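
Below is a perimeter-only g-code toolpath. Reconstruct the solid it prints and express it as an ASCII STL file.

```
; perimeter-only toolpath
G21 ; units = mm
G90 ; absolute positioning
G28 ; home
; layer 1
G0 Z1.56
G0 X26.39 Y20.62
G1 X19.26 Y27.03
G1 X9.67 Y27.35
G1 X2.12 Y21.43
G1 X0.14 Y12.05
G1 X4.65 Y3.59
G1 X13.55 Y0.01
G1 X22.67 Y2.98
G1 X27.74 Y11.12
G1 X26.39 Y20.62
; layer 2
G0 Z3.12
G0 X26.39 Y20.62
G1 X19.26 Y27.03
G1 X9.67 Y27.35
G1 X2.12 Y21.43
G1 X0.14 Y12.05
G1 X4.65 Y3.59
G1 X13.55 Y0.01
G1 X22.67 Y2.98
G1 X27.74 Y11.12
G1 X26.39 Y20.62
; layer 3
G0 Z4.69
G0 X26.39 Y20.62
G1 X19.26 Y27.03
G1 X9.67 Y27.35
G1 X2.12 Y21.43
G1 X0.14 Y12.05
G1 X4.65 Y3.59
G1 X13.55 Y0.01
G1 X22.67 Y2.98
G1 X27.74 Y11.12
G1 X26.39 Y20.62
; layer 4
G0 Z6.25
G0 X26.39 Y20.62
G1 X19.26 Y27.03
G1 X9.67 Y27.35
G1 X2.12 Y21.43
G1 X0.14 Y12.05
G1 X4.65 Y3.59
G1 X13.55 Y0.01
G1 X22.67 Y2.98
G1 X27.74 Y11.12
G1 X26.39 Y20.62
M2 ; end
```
solid part
  facet normal 0.0000 0.0000 -1.0000
    outer loop
      vertex 9.67 27.35 0.00
      vertex 19.26 27.03 0.00
      vertex 26.39 20.62 0.00
    endloop
  endfacet
  facet normal 0.0000 0.0000 -1.0000
    outer loop
      vertex 2.12 21.43 0.00
      vertex 9.67 27.35 0.00
      vertex 26.39 20.62 0.00
    endloop
  endfacet
  facet normal 0.0000 0.0000 -1.0000
    outer loop
      vertex 0.14 12.05 0.00
      vertex 2.12 21.43 0.00
      vertex 26.39 20.62 0.00
    endloop
  endfacet
  facet normal 0.0000 0.0000 -1.0000
    outer loop
      vertex 4.65 3.59 0.00
      vertex 0.14 12.05 0.00
      vertex 26.39 20.62 0.00
    endloop
  endfacet
  facet normal 0.0000 0.0000 -1.0000
    outer loop
      vertex 13.55 0.01 0.00
      vertex 4.65 3.59 0.00
      vertex 26.39 20.62 0.00
    endloop
  endfacet
  facet normal 0.0000 0.0000 -1.0000
    outer loop
      vertex 22.67 2.98 0.00
      vertex 13.55 0.01 0.00
      vertex 26.39 20.62 0.00
    endloop
  endfacet
  facet normal 0.0000 0.0000 -1.0000
    outer loop
      vertex 27.74 11.12 0.00
      vertex 22.67 2.98 0.00
      vertex 26.39 20.62 0.00
    endloop
  endfacet
  facet normal 0.0000 0.0000 1.0000
    outer loop
      vertex 26.39 20.62 6.25
      vertex 19.26 27.03 6.25
      vertex 9.67 27.35 6.25
    endloop
  endfacet
  facet normal 0.0000 0.0000 1.0000
    outer loop
      vertex 26.39 20.62 6.25
      vertex 9.67 27.35 6.25
      vertex 2.12 21.43 6.25
    endloop
  endfacet
  facet normal 0.0000 0.0000 1.0000
    outer loop
      vertex 26.39 20.62 6.25
      vertex 2.12 21.43 6.25
      vertex 0.14 12.05 6.25
    endloop
  endfacet
  facet normal 0.0000 0.0000 1.0000
    outer loop
      vertex 26.39 20.62 6.25
      vertex 0.14 12.05 6.25
      vertex 4.65 3.59 6.25
    endloop
  endfacet
  facet normal 0.0000 0.0000 1.0000
    outer loop
      vertex 26.39 20.62 6.25
      vertex 4.65 3.59 6.25
      vertex 13.55 0.01 6.25
    endloop
  endfacet
  facet normal 0.0000 0.0000 1.0000
    outer loop
      vertex 26.39 20.62 6.25
      vertex 13.55 0.01 6.25
      vertex 22.67 2.98 6.25
    endloop
  endfacet
  facet normal 0.0000 0.0000 1.0000
    outer loop
      vertex 26.39 20.62 6.25
      vertex 22.67 2.98 6.25
      vertex 27.74 11.12 6.25
    endloop
  endfacet
  facet normal 0.6686 0.7437 0.0000
    outer loop
      vertex 26.39 20.62 0.00
      vertex 19.26 27.03 0.00
      vertex 19.26 27.03 6.25
    endloop
  endfacet
  facet normal 0.6686 0.7437 0.0000
    outer loop
      vertex 26.39 20.62 0.00
      vertex 19.26 27.03 6.25
      vertex 26.39 20.62 6.25
    endloop
  endfacet
  facet normal 0.0333 0.9994 0.0000
    outer loop
      vertex 19.26 27.03 0.00
      vertex 9.67 27.35 0.00
      vertex 9.67 27.35 6.25
    endloop
  endfacet
  facet normal 0.0333 0.9994 0.0000
    outer loop
      vertex 19.26 27.03 0.00
      vertex 9.67 27.35 6.25
      vertex 19.26 27.03 6.25
    endloop
  endfacet
  facet normal -0.6170 0.7869 0.0000
    outer loop
      vertex 9.67 27.35 0.00
      vertex 2.12 21.43 0.00
      vertex 2.12 21.43 6.25
    endloop
  endfacet
  facet normal -0.6170 0.7869 0.0000
    outer loop
      vertex 9.67 27.35 0.00
      vertex 2.12 21.43 6.25
      vertex 9.67 27.35 6.25
    endloop
  endfacet
  facet normal -0.9784 0.2065 0.0000
    outer loop
      vertex 2.12 21.43 0.00
      vertex 0.14 12.05 0.00
      vertex 0.14 12.05 6.25
    endloop
  endfacet
  facet normal -0.9784 0.2065 0.0000
    outer loop
      vertex 2.12 21.43 0.00
      vertex 0.14 12.05 6.25
      vertex 2.12 21.43 6.25
    endloop
  endfacet
  facet normal -0.8824 -0.4704 0.0000
    outer loop
      vertex 0.14 12.05 0.00
      vertex 4.65 3.59 0.00
      vertex 4.65 3.59 6.25
    endloop
  endfacet
  facet normal -0.8824 -0.4704 0.0000
    outer loop
      vertex 0.14 12.05 0.00
      vertex 4.65 3.59 6.25
      vertex 0.14 12.05 6.25
    endloop
  endfacet
  facet normal -0.3732 -0.9278 0.0000
    outer loop
      vertex 4.65 3.59 0.00
      vertex 13.55 0.01 0.00
      vertex 13.55 0.01 6.25
    endloop
  endfacet
  facet normal -0.3732 -0.9278 0.0000
    outer loop
      vertex 4.65 3.59 0.00
      vertex 13.55 0.01 6.25
      vertex 4.65 3.59 6.25
    endloop
  endfacet
  facet normal 0.3097 -0.9509 0.0000
    outer loop
      vertex 13.55 0.01 0.00
      vertex 22.67 2.98 0.00
      vertex 22.67 2.98 6.25
    endloop
  endfacet
  facet normal 0.3097 -0.9509 0.0000
    outer loop
      vertex 13.55 0.01 0.00
      vertex 22.67 2.98 6.25
      vertex 13.55 0.01 6.25
    endloop
  endfacet
  facet normal 0.8488 -0.5287 0.0000
    outer loop
      vertex 22.67 2.98 0.00
      vertex 27.74 11.12 0.00
      vertex 27.74 11.12 6.25
    endloop
  endfacet
  facet normal 0.8488 -0.5287 0.0000
    outer loop
      vertex 22.67 2.98 0.00
      vertex 27.74 11.12 6.25
      vertex 22.67 2.98 6.25
    endloop
  endfacet
  facet normal 0.9901 0.1407 0.0000
    outer loop
      vertex 27.74 11.12 0.00
      vertex 26.39 20.62 0.00
      vertex 26.39 20.62 6.25
    endloop
  endfacet
  facet normal 0.9901 0.1407 0.0000
    outer loop
      vertex 27.74 11.12 0.00
      vertex 26.39 20.62 6.25
      vertex 27.74 11.12 6.25
    endloop
  endfacet
endsolid part

The G0 Z moves step by Δz≈1.56 mm. Every layer's G1 loop is the same polygon, so the solid is a straight extrusion of it from z=0 to z≈6.25. Closing with flat bottom and top caps and triangulating gives 32 facets — a regular 9-sided prism (a cylinder approximated with 9 flat sides), circumscribed radius ≈ 14 mm, height ≈ 6.25 mm.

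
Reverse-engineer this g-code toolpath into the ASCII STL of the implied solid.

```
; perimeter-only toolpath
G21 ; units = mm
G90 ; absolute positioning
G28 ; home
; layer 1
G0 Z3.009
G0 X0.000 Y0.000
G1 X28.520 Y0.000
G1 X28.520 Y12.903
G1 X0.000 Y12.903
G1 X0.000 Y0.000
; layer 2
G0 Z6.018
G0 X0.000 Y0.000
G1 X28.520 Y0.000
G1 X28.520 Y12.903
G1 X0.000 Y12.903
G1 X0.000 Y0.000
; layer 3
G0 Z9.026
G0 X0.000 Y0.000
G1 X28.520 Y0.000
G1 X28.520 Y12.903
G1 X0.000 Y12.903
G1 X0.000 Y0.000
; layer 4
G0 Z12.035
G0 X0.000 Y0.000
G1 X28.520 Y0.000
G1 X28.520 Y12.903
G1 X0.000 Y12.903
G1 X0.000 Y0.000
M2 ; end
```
solid part
  facet normal 0.0000 0.0000 -1.0000
    outer loop
      vertex 28.520 12.903 0.000
      vertex 28.520 0.000 0.000
      vertex 0.000 0.000 0.000
    endloop
  endfacet
  facet normal 0.0000 0.0000 -1.0000
    outer loop
      vertex 0.000 12.903 0.000
      vertex 28.520 12.903 0.000
      vertex 0.000 0.000 0.000
    endloop
  endfacet
  facet normal 0.0000 0.0000 1.0000
    outer loop
      vertex 0.000 0.000 12.035
      vertex 28.520 0.000 12.035
      vertex 28.520 12.903 12.035
    endloop
  endfacet
  facet normal 0.0000 0.0000 1.0000
    outer loop
      vertex 0.000 0.000 12.035
      vertex 28.520 12.903 12.035
      vertex 0.000 12.903 12.035
    endloop
  endfacet
  facet normal 0.0000 -1.0000 0.0000
    outer loop
      vertex 0.000 0.000 0.000
      vertex 28.520 0.000 0.000
      vertex 28.520 0.000 12.035
    endloop
  endfacet
  facet normal 0.0000 -1.0000 0.0000
    outer loop
      vertex 0.000 0.000 0.000
      vertex 28.520 0.000 12.035
      vertex 0.000 0.000 12.035
    endloop
  endfacet
  facet normal 0.0000 1.0000 0.0000
    outer loop
      vertex 28.520 12.903 12.035
      vertex 28.520 12.903 0.000
      vertex 0.000 12.903 0.000
    endloop
  endfacet
  facet normal 0.0000 1.0000 0.0000
    outer loop
      vertex 0.000 12.903 12.035
      vertex 28.520 12.903 12.035
      vertex 0.000 12.903 0.000
    endloop
  endfacet
  facet normal -1.0000 0.0000 0.0000
    outer loop
      vertex 0.000 12.903 12.035
      vertex 0.000 12.903 0.000
      vertex 0.000 0.000 0.000
    endloop
  endfacet
  facet normal -1.0000 0.0000 0.0000
    outer loop
      vertex 0.000 0.000 12.035
      vertex 0.000 12.903 12.035
      vertex 0.000 0.000 0.000
    endloop
  endfacet
  facet normal 1.0000 0.0000 0.0000
    outer loop
      vertex 28.520 0.000 0.000
      vertex 28.520 12.903 0.000
      vertex 28.520 12.903 12.035
    endloop
  endfacet
  facet normal 1.0000 0.0000 0.0000
    outer loop
      vertex 28.520 0.000 0.000
      vertex 28.520 12.903 12.035
      vertex 28.520 0.000 12.035
    endloop
  endfacet
endsolid part

The G0 Z moves step by Δz≈3.009 mm. Every layer's G1 loop is the same polygon, so the solid is a straight extrusion of it from z=0 to z≈12. Closing with flat bottom and top caps and triangulating gives 12 facets — a rectangular box, roughly 28.5 × 12.9 mm footprint and 12 mm tall.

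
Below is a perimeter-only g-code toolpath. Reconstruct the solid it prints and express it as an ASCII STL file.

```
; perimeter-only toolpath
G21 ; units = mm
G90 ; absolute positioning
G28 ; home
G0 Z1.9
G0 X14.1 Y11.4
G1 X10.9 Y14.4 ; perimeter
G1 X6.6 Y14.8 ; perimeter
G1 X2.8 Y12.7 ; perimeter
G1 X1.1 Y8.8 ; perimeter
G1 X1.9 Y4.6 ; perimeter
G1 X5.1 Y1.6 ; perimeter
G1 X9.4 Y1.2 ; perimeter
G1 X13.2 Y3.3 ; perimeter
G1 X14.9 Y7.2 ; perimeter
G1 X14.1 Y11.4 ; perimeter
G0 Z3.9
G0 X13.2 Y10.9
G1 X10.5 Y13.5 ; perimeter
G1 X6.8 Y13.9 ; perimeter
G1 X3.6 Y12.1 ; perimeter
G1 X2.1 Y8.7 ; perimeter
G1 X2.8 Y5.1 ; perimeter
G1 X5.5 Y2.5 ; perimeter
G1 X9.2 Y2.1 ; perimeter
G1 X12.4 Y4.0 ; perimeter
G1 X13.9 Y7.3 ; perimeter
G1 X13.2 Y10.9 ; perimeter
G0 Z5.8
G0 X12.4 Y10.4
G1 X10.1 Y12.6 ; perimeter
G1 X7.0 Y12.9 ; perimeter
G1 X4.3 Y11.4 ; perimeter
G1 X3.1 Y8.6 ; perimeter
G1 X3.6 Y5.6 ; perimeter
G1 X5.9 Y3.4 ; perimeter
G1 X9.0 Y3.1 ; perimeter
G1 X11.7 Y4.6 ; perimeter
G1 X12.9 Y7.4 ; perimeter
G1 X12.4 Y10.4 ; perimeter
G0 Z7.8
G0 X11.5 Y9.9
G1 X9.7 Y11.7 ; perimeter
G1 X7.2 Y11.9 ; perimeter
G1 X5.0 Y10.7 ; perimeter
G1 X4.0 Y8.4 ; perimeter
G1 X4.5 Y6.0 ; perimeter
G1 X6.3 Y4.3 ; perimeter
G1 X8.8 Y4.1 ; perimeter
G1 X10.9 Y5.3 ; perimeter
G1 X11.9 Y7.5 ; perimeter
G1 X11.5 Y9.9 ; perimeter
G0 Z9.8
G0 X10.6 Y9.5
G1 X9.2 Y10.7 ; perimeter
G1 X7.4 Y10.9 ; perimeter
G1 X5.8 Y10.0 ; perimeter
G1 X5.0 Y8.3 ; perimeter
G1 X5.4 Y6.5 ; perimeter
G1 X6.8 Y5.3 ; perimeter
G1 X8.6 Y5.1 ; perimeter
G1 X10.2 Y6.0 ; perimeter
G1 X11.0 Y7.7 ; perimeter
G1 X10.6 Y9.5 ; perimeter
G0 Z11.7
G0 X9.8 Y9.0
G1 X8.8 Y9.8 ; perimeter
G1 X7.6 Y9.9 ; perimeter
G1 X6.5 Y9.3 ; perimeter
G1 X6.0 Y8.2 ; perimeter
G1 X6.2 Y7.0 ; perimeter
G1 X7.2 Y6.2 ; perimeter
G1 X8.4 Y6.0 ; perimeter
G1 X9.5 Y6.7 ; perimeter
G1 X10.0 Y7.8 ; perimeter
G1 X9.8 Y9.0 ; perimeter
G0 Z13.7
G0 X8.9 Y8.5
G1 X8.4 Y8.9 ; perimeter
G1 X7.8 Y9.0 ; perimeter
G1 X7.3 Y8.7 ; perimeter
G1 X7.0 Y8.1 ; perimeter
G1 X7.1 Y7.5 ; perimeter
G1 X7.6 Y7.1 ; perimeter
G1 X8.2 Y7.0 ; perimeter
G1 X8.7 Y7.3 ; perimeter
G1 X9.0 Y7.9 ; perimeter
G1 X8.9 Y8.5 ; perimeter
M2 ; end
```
solid part
  facet normal 0.0000 0.0000 -1.0000
    outer loop
      vertex 6.4 15.8 0.0
      vertex 11.3 15.3 0.0
      vertex 15.0 11.9 0.0
    endloop
  endfacet
  facet normal 0.0000 0.0000 -1.0000
    outer loop
      vertex 2.1 13.4 0.0
      vertex 6.4 15.8 0.0
      vertex 15.0 11.9 0.0
    endloop
  endfacet
  facet normal 0.0000 0.0000 -1.0000
    outer loop
      vertex 0.1 8.9 0.0
      vertex 2.1 13.4 0.0
      vertex 15.0 11.9 0.0
    endloop
  endfacet
  facet normal 0.0000 0.0000 -1.0000
    outer loop
      vertex 1.0 4.1 0.0
      vertex 0.1 8.9 0.0
      vertex 15.0 11.9 0.0
    endloop
  endfacet
  facet normal 0.0000 0.0000 -1.0000
    outer loop
      vertex 4.7 0.7 0.0
      vertex 1.0 4.1 0.0
      vertex 15.0 11.9 0.0
    endloop
  endfacet
  facet normal 0.0000 0.0000 -1.0000
    outer loop
      vertex 9.6 0.2 0.0
      vertex 4.7 0.7 0.0
      vertex 15.0 11.9 0.0
    endloop
  endfacet
  facet normal 0.0000 0.0000 -1.0000
    outer loop
      vertex 13.9 2.6 0.0
      vertex 9.6 0.2 0.0
      vertex 15.0 11.9 0.0
    endloop
  endfacet
  facet normal 0.0000 0.0000 -1.0000
    outer loop
      vertex 15.9 7.1 0.0
      vertex 13.9 2.6 0.0
      vertex 15.0 11.9 0.0
    endloop
  endfacet
  facet normal 0.6082 0.6618 0.4383
    outer loop
      vertex 15.0 11.9 0.0
      vertex 11.3 15.3 0.0
      vertex 8.0 8.0 15.6
    endloop
  endfacet
  facet normal 0.0913 0.8944 0.4378
    outer loop
      vertex 11.3 15.3 0.0
      vertex 6.4 15.8 0.0
      vertex 8.0 8.0 15.6
    endloop
  endfacet
  facet normal -0.4382 0.7852 0.4375
    outer loop
      vertex 6.4 15.8 0.0
      vertex 2.1 13.4 0.0
      vertex 8.0 8.0 15.6
    endloop
  endfacet
  facet normal -0.8218 0.3653 0.4373
    outer loop
      vertex 2.1 13.4 0.0
      vertex 0.1 8.9 0.0
      vertex 8.0 8.0 15.6
    endloop
  endfacet
  facet normal -0.8836 -0.1657 0.4379
    outer loop
      vertex 0.1 8.9 0.0
      vertex 1.0 4.1 0.0
      vertex 8.0 8.0 15.6
    endloop
  endfacet
  facet normal -0.6082 -0.6618 0.4383
    outer loop
      vertex 1.0 4.1 0.0
      vertex 4.7 0.7 0.0
      vertex 8.0 8.0 15.6
    endloop
  endfacet
  facet normal -0.0913 -0.8944 0.4378
    outer loop
      vertex 4.7 0.7 0.0
      vertex 9.6 0.2 0.0
      vertex 8.0 8.0 15.6
    endloop
  endfacet
  facet normal 0.4382 -0.7852 0.4375
    outer loop
      vertex 9.6 0.2 0.0
      vertex 13.9 2.6 0.0
      vertex 8.0 8.0 15.6
    endloop
  endfacet
  facet normal 0.8218 -0.3653 0.4373
    outer loop
      vertex 13.9 2.6 0.0
      vertex 15.9 7.1 0.0
      vertex 8.0 8.0 15.6
    endloop
  endfacet
  facet normal 0.8836 0.1657 0.4379
    outer loop
      vertex 15.9 7.1 0.0
      vertex 15.0 11.9 0.0
      vertex 8.0 8.0 15.6
    endloop
  endfacet
endsolid part

The G0 Z moves step by Δz≈1.9 mm. The G1 loops shrink linearly with z, so the solid tapers from its base footprint up to z≈15.6. Closing with a flat bottom cap and the tapered top and triangulating gives 18 facets — a regular 10-sided pyramid, base circumscribed radius ≈ 8 mm, apex at z ≈ 15.6 mm.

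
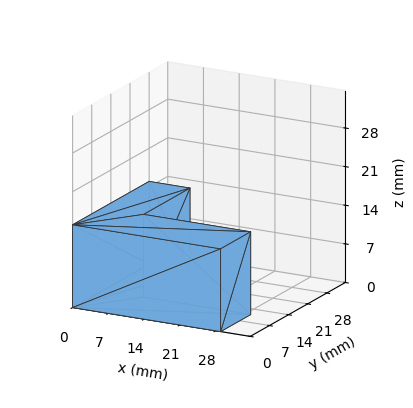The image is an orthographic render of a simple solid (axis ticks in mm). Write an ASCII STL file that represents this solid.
Reading the render: the shape is an L-shaped prism: outer 29 × 28 mm, arm thicknesses ≈ 11 mm (horizontal) and 8 mm (vertical), extruded 15 mm in z (dimensions read to the nearest mm from the axis ticks). For the STL, each face is triangulated and given an outward normal.

solid part
  facet normal 0.0000 0.0000 -1.0000
    outer loop
      vertex 29.000 11.000 0.000
      vertex 29.000 0.000 0.000
      vertex 0.000 0.000 0.000
    endloop
  endfacet
  facet normal 0.0000 0.0000 -1.0000
    outer loop
      vertex 8.000 11.000 0.000
      vertex 29.000 11.000 0.000
      vertex 0.000 0.000 0.000
    endloop
  endfacet
  facet normal 0.0000 0.0000 -1.0000
    outer loop
      vertex 8.000 28.000 0.000
      vertex 8.000 11.000 0.000
      vertex 0.000 0.000 0.000
    endloop
  endfacet
  facet normal 0.0000 0.0000 -1.0000
    outer loop
      vertex 0.000 28.000 0.000
      vertex 8.000 28.000 0.000
      vertex 0.000 0.000 0.000
    endloop
  endfacet
  facet normal 0.0000 0.0000 1.0000
    outer loop
      vertex 0.000 0.000 15.000
      vertex 29.000 0.000 15.000
      vertex 29.000 11.000 15.000
    endloop
  endfacet
  facet normal 0.0000 0.0000 1.0000
    outer loop
      vertex 0.000 0.000 15.000
      vertex 29.000 11.000 15.000
      vertex 8.000 11.000 15.000
    endloop
  endfacet
  facet normal 0.0000 0.0000 1.0000
    outer loop
      vertex 0.000 0.000 15.000
      vertex 8.000 11.000 15.000
      vertex 8.000 28.000 15.000
    endloop
  endfacet
  facet normal 0.0000 0.0000 1.0000
    outer loop
      vertex 0.000 0.000 15.000
      vertex 8.000 28.000 15.000
      vertex 0.000 28.000 15.000
    endloop
  endfacet
  facet normal 0.0000 -1.0000 0.0000
    outer loop
      vertex 0.000 0.000 0.000
      vertex 29.000 0.000 0.000
      vertex 29.000 0.000 15.000
    endloop
  endfacet
  facet normal 0.0000 -1.0000 0.0000
    outer loop
      vertex 0.000 0.000 0.000
      vertex 29.000 0.000 15.000
      vertex 0.000 0.000 15.000
    endloop
  endfacet
  facet normal 1.0000 0.0000 0.0000
    outer loop
      vertex 29.000 0.000 0.000
      vertex 29.000 11.000 0.000
      vertex 29.000 11.000 15.000
    endloop
  endfacet
  facet normal 1.0000 0.0000 0.0000
    outer loop
      vertex 29.000 0.000 0.000
      vertex 29.000 11.000 15.000
      vertex 29.000 0.000 15.000
    endloop
  endfacet
  facet normal 0.0000 1.0000 0.0000
    outer loop
      vertex 29.000 11.000 0.000
      vertex 8.000 11.000 0.000
      vertex 8.000 11.000 15.000
    endloop
  endfacet
  facet normal 0.0000 1.0000 0.0000
    outer loop
      vertex 29.000 11.000 0.000
      vertex 8.000 11.000 15.000
      vertex 29.000 11.000 15.000
    endloop
  endfacet
  facet normal 1.0000 0.0000 0.0000
    outer loop
      vertex 8.000 11.000 0.000
      vertex 8.000 28.000 0.000
      vertex 8.000 28.000 15.000
    endloop
  endfacet
  facet normal 1.0000 0.0000 0.0000
    outer loop
      vertex 8.000 11.000 0.000
      vertex 8.000 28.000 15.000
      vertex 8.000 11.000 15.000
    endloop
  endfacet
  facet normal 0.0000 1.0000 0.0000
    outer loop
      vertex 8.000 28.000 0.000
      vertex 0.000 28.000 0.000
      vertex 0.000 28.000 15.000
    endloop
  endfacet
  facet normal 0.0000 1.0000 0.0000
    outer loop
      vertex 8.000 28.000 0.000
      vertex 0.000 28.000 15.000
      vertex 8.000 28.000 15.000
    endloop
  endfacet
  facet normal -1.0000 0.0000 0.0000
    outer loop
      vertex 0.000 28.000 0.000
      vertex 0.000 0.000 0.000
      vertex 0.000 0.000 15.000
    endloop
  endfacet
  facet normal -1.0000 0.0000 0.0000
    outer loop
      vertex 0.000 28.000 0.000
      vertex 0.000 0.000 15.000
      vertex 0.000 28.000 15.000
    endloop
  endfacet
endsolid part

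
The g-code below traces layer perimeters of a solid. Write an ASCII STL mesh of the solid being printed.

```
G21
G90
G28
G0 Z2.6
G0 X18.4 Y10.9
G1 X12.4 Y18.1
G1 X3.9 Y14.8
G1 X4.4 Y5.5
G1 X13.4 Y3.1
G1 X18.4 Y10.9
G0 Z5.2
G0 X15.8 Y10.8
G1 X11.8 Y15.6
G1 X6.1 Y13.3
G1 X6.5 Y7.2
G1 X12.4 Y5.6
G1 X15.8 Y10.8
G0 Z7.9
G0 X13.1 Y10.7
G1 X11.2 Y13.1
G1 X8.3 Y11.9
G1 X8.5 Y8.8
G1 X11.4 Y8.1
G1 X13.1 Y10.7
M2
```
solid part
  facet normal 0.0000 0.0000 -1.0000
    outer loop
      vertex 1.7 16.2 0.0
      vertex 13.1 20.7 0.0
      vertex 21.0 11.1 0.0
    endloop
  endfacet
  facet normal 0.0000 0.0000 -1.0000
    outer loop
      vertex 2.4 3.8 0.0
      vertex 1.7 16.2 0.0
      vertex 21.0 11.1 0.0
    endloop
  endfacet
  facet normal 0.0000 0.0000 -1.0000
    outer loop
      vertex 14.3 0.7 0.0
      vertex 2.4 3.8 0.0
      vertex 21.0 11.1 0.0
    endloop
  endfacet
  facet normal 0.6005 0.4941 0.6287
    outer loop
      vertex 21.0 11.1 0.0
      vertex 13.1 20.7 0.0
      vertex 10.5 10.5 10.5
    endloop
  endfacet
  facet normal -0.2849 0.7218 0.6307
    outer loop
      vertex 13.1 20.7 0.0
      vertex 1.7 16.2 0.0
      vertex 10.5 10.5 10.5
    endloop
  endfacet
  facet normal -0.7773 -0.0439 0.6276
    outer loop
      vertex 1.7 16.2 0.0
      vertex 2.4 3.8 0.0
      vertex 10.5 10.5 10.5
    endloop
  endfacet
  facet normal -0.1957 -0.7512 0.6303
    outer loop
      vertex 2.4 3.8 0.0
      vertex 14.3 0.7 0.0
      vertex 10.5 10.5 10.5
    endloop
  endfacet
  facet normal 0.6533 -0.4209 0.6293
    outer loop
      vertex 14.3 0.7 0.0
      vertex 21.0 11.1 0.0
      vertex 10.5 10.5 10.5
    endloop
  endfacet
endsolid part

The G0 Z moves step by Δz≈2.6 mm. The G1 loops shrink linearly with z, so the solid tapers from its base footprint up to z≈10.5. Closing with a flat bottom cap and the tapered top and triangulating gives 8 facets — a regular 5-sided pyramid, base circumscribed radius ≈ 10.5 mm, apex at z ≈ 10.5 mm.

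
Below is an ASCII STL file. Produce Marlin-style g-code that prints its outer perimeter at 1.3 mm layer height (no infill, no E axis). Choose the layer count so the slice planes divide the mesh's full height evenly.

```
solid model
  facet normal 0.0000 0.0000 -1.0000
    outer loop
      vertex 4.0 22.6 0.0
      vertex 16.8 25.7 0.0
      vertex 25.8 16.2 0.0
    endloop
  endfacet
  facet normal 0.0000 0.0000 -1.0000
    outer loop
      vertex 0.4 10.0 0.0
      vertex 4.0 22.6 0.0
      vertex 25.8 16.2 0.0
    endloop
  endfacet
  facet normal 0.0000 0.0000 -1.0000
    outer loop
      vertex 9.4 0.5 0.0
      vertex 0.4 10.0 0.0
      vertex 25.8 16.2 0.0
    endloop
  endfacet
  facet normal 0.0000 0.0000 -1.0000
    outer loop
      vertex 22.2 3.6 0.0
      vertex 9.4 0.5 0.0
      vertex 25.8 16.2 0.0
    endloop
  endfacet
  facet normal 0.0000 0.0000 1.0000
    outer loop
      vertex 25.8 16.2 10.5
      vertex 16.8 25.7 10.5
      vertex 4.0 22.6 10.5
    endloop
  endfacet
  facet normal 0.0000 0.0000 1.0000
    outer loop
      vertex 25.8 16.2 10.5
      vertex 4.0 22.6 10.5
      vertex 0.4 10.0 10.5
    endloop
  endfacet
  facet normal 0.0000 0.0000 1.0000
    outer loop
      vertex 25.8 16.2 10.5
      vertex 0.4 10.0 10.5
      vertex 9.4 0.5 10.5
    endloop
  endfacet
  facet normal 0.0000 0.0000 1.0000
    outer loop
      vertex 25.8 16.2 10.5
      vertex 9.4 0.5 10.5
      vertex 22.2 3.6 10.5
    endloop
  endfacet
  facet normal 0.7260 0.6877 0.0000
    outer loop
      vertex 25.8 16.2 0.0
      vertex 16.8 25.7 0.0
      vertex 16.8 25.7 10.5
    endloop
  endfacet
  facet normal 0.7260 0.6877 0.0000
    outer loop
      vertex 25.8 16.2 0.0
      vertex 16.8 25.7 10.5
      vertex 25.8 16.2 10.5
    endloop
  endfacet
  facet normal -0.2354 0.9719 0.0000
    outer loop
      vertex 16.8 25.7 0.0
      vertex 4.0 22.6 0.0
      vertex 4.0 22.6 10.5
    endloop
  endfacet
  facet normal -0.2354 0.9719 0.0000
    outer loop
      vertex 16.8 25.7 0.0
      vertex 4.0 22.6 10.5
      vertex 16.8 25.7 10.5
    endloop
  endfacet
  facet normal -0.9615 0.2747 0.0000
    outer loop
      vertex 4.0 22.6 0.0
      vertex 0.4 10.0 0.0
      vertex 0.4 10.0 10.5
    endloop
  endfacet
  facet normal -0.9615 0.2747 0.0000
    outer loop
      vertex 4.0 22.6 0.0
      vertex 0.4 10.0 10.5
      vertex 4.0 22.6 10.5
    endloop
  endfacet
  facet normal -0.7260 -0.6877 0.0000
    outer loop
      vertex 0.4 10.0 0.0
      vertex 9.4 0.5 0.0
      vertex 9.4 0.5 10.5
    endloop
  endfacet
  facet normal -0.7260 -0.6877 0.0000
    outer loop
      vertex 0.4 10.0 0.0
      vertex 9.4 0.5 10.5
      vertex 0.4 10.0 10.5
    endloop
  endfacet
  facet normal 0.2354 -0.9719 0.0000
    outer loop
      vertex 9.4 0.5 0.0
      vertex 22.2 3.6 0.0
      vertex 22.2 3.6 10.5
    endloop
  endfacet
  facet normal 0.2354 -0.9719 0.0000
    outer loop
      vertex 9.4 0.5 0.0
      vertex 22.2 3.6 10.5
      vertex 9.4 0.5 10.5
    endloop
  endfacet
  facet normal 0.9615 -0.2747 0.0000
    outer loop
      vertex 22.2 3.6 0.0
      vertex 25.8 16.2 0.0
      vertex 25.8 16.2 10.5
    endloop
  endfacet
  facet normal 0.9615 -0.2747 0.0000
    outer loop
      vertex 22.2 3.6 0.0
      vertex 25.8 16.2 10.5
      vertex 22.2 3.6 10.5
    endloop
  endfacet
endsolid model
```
; perimeter-only toolpath
G21 ; units = mm
G90 ; absolute positioning
G28 ; home
; layer 1
G0 Z1.3
G0 X25.8 Y16.2
G1 X16.8 Y25.7
G1 X4.0 Y22.6
G1 X0.4 Y10.0
G1 X9.4 Y0.5
G1 X22.2 Y3.6
G1 X25.8 Y16.2
; layer 2
G0 Z2.6
G0 X25.8 Y16.2
G1 X16.8 Y25.7
G1 X4.0 Y22.6
G1 X0.4 Y10.0
G1 X9.4 Y0.5
G1 X22.2 Y3.6
G1 X25.8 Y16.2
; layer 3
G0 Z3.9
G0 X25.8 Y16.2
G1 X16.8 Y25.7
G1 X4.0 Y22.6
G1 X0.4 Y10.0
G1 X9.4 Y0.5
G1 X22.2 Y3.6
G1 X25.8 Y16.2
; layer 4
G0 Z5.2
G0 X25.8 Y16.2
G1 X16.8 Y25.7
G1 X4.0 Y22.6
G1 X0.4 Y10.0
G1 X9.4 Y0.5
G1 X22.2 Y3.6
G1 X25.8 Y16.2
; layer 5
G0 Z6.6
G0 X25.8 Y16.2
G1 X16.8 Y25.7
G1 X4.0 Y22.6
G1 X0.4 Y10.0
G1 X9.4 Y0.5
G1 X22.2 Y3.6
G1 X25.8 Y16.2
; layer 6
G0 Z7.9
G0 X25.8 Y16.2
G1 X16.8 Y25.7
G1 X4.0 Y22.6
G1 X0.4 Y10.0
G1 X9.4 Y0.5
G1 X22.2 Y3.6
G1 X25.8 Y16.2
; layer 7
G0 Z9.2
G0 X25.8 Y16.2
G1 X16.8 Y25.7
G1 X4.0 Y22.6
G1 X0.4 Y10.0
G1 X9.4 Y0.5
G1 X22.2 Y3.6
G1 X25.8 Y16.2
; layer 8
G0 Z10.5
G0 X25.8 Y16.2
G1 X16.8 Y25.7
G1 X4.0 Y22.6
G1 X0.4 Y10.0
G1 X9.4 Y0.5
G1 X22.2 Y3.6
G1 X25.8 Y16.2
M2 ; end

The solid is a regular 6-sided prism (a cylinder approximated with 6 flat sides), circumscribed radius ≈ 13.1 mm, height ≈ 10.5 mm. Slicing at Δz = 1.3 mm — 8 equal slices spanning the solid's height, so layer i sits at z = i·h/8 — gives 8 non-empty perimeters. Each is a 6-segment closed polygon; G0 lifts to the layer z and rapids to the start vertex, then G1 traces the edges.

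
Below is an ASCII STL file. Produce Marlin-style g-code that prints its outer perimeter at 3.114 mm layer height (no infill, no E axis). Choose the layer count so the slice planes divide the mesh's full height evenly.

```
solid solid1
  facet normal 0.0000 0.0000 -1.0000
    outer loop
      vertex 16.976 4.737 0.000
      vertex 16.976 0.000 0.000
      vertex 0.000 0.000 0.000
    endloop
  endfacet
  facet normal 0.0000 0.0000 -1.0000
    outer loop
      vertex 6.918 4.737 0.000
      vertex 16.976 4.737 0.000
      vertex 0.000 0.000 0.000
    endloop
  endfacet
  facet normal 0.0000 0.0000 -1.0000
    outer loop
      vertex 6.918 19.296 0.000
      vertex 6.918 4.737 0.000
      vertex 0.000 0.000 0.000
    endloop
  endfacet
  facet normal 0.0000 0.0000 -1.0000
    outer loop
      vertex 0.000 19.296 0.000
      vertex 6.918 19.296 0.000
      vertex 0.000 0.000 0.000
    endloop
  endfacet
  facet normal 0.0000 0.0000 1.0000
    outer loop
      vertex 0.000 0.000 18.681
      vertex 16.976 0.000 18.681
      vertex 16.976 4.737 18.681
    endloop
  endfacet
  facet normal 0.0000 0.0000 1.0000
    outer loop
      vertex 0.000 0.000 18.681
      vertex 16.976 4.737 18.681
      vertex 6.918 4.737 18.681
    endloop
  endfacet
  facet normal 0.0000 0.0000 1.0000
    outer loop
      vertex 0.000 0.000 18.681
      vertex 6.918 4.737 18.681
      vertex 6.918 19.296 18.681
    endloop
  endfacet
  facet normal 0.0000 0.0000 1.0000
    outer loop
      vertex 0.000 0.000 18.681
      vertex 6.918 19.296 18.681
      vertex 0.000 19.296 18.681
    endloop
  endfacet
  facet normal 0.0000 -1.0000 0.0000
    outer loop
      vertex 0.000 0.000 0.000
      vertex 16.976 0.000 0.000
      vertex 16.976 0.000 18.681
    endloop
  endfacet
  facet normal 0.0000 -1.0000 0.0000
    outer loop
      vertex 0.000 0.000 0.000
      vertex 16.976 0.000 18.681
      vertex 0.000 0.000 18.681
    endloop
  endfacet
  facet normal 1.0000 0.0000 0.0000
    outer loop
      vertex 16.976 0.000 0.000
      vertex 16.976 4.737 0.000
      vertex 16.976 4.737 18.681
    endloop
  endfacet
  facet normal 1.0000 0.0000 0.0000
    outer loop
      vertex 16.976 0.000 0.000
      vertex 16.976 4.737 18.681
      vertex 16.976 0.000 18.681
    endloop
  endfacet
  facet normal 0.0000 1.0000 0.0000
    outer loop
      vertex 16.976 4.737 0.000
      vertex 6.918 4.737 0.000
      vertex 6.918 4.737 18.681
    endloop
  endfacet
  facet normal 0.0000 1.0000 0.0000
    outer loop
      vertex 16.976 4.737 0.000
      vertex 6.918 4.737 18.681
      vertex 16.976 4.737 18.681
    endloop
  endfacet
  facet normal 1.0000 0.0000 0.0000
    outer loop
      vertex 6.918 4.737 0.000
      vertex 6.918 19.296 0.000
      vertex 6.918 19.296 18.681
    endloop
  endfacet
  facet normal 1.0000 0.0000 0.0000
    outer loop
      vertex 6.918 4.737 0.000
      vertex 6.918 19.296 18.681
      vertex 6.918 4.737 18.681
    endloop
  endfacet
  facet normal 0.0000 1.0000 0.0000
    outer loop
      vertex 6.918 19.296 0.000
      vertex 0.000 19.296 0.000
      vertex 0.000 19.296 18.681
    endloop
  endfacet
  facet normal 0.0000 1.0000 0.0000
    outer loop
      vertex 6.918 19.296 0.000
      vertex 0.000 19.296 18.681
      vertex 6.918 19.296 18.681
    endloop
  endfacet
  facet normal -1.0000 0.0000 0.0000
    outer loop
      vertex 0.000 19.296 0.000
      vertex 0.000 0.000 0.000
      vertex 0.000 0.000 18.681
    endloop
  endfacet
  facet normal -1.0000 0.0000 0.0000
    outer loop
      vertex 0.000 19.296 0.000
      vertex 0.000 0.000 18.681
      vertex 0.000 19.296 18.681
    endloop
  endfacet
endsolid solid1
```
; perimeter-only toolpath
G21 ; units = mm
G90 ; absolute positioning
G28 ; home
; layer 1
G0 Z3.114
G0 X0.000 Y0.000
G1 X16.976 Y0.000
G1 X16.976 Y4.737
G1 X6.918 Y4.737
G1 X6.918 Y19.296
G1 X0.000 Y19.296
G1 X0.000 Y0.000
; layer 2
G0 Z6.227
G0 X0.000 Y0.000
G1 X16.976 Y0.000
G1 X16.976 Y4.737
G1 X6.918 Y4.737
G1 X6.918 Y19.296
G1 X0.000 Y19.296
G1 X0.000 Y0.000
; layer 3
G0 Z9.341
G0 X0.000 Y0.000
G1 X16.976 Y0.000
G1 X16.976 Y4.737
G1 X6.918 Y4.737
G1 X6.918 Y19.296
G1 X0.000 Y19.296
G1 X0.000 Y0.000
; layer 4
G0 Z12.454
G0 X0.000 Y0.000
G1 X16.976 Y0.000
G1 X16.976 Y4.737
G1 X6.918 Y4.737
G1 X6.918 Y19.296
G1 X0.000 Y19.296
G1 X0.000 Y0.000
; layer 5
G0 Z15.568
G0 X0.000 Y0.000
G1 X16.976 Y0.000
G1 X16.976 Y4.737
G1 X6.918 Y4.737
G1 X6.918 Y19.296
G1 X0.000 Y19.296
G1 X0.000 Y0.000
; layer 6
G0 Z18.681
G0 X0.000 Y0.000
G1 X16.976 Y0.000
G1 X16.976 Y4.737
G1 X6.918 Y4.737
G1 X6.918 Y19.296
G1 X0.000 Y19.296
G1 X0.000 Y0.000
M2 ; end

The solid is an L-shaped prism: outer 17 × 19.3 mm, arm thicknesses ≈ 4.74 mm (horizontal) and 6.92 mm (vertical), extruded 18.7 mm in z. Slicing at Δz = 3.114 mm — 6 equal slices spanning the solid's height, so layer i sits at z = i·h/6 — gives 6 non-empty perimeters. Each is a 6-segment closed polygon; G0 lifts to the layer z and rapids to the start vertex, then G1 traces the edges.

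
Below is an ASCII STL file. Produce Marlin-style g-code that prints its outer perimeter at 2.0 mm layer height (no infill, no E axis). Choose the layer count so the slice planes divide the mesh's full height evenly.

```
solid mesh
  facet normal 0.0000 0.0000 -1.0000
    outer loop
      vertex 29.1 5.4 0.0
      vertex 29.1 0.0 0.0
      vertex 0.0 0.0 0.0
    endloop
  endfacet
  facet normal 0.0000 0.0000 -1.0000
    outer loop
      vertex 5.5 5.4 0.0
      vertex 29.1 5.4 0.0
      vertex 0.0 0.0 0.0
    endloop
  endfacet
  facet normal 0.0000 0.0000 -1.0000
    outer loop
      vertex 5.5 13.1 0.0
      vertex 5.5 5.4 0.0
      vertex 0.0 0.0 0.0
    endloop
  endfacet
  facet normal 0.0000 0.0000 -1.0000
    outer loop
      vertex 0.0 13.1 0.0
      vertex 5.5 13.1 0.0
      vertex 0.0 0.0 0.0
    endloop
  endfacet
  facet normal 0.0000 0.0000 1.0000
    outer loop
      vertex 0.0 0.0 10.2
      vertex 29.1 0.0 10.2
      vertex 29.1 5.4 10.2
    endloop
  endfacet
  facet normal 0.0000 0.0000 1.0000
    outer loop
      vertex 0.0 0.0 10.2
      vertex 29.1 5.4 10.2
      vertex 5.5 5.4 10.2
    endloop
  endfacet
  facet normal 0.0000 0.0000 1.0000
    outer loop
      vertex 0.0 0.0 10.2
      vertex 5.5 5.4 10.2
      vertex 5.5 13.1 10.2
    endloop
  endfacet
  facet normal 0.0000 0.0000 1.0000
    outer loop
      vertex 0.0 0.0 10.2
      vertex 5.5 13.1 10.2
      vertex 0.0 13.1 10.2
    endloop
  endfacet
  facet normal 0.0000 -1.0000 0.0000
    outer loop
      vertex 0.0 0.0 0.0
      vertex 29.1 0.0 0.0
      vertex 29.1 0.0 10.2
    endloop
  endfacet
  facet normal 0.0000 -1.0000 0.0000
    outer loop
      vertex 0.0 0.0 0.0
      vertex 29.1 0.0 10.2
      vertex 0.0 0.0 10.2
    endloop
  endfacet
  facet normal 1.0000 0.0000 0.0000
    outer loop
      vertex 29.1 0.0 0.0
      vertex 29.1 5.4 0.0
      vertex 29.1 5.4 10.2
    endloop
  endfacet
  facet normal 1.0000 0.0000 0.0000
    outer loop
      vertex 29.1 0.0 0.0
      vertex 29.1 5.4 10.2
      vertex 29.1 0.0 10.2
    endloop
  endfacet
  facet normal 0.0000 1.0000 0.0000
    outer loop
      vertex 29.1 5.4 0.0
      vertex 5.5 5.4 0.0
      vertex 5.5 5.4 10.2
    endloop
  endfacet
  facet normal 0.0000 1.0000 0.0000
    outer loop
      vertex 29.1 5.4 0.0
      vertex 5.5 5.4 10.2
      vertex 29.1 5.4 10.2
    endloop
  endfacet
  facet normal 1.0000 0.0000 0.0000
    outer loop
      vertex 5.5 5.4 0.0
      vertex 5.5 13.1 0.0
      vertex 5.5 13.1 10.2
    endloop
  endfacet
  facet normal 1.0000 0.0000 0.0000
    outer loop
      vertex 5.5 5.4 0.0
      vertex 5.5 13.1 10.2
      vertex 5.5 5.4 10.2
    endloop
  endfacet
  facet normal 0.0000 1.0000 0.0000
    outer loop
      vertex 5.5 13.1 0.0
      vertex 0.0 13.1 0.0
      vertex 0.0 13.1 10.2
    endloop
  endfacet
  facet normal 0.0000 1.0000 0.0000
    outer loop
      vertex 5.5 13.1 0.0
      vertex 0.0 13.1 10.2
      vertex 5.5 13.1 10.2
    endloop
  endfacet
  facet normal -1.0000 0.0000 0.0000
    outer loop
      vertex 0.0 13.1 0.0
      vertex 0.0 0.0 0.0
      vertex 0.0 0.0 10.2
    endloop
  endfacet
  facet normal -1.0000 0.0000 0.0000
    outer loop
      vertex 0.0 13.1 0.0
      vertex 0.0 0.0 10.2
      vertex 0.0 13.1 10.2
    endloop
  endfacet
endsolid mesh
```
; perimeter-only toolpath
G21 ; units = mm
G90 ; absolute positioning
G28 ; home
; layer 1
G0 Z2.0
G0 X0.0 Y0.0
G1 X29.1 Y0.0
G1 X29.1 Y5.4
G1 X5.5 Y5.4
G1 X5.5 Y13.1
G1 X0.0 Y13.1
G1 X0.0 Y0.0
; layer 2
G0 Z4.1
G0 X0.0 Y0.0
G1 X29.1 Y0.0
G1 X29.1 Y5.4
G1 X5.5 Y5.4
G1 X5.5 Y13.1
G1 X0.0 Y13.1
G1 X0.0 Y0.0
; layer 3
G0 Z6.1
G0 X0.0 Y0.0
G1 X29.1 Y0.0
G1 X29.1 Y5.4
G1 X5.5 Y5.4
G1 X5.5 Y13.1
G1 X0.0 Y13.1
G1 X0.0 Y0.0
; layer 4
G0 Z8.2
G0 X0.0 Y0.0
G1 X29.1 Y0.0
G1 X29.1 Y5.4
G1 X5.5 Y5.4
G1 X5.5 Y13.1
G1 X0.0 Y13.1
G1 X0.0 Y0.0
; layer 5
G0 Z10.2
G0 X0.0 Y0.0
G1 X29.1 Y0.0
G1 X29.1 Y5.4
G1 X5.5 Y5.4
G1 X5.5 Y13.1
G1 X0.0 Y13.1
G1 X0.0 Y0.0
M2 ; end

The solid is an L-shaped prism: outer 29.1 × 13.1 mm, arm thicknesses ≈ 5.4 mm (horizontal) and 5.5 mm (vertical), extruded 10.2 mm in z. Slicing at Δz = 2.0 mm — 5 equal slices spanning the solid's height, so layer i sits at z = i·h/5 — gives 5 non-empty perimeters. Each is a 6-segment closed polygon; G0 lifts to the layer z and rapids to the start vertex, then G1 traces the edges.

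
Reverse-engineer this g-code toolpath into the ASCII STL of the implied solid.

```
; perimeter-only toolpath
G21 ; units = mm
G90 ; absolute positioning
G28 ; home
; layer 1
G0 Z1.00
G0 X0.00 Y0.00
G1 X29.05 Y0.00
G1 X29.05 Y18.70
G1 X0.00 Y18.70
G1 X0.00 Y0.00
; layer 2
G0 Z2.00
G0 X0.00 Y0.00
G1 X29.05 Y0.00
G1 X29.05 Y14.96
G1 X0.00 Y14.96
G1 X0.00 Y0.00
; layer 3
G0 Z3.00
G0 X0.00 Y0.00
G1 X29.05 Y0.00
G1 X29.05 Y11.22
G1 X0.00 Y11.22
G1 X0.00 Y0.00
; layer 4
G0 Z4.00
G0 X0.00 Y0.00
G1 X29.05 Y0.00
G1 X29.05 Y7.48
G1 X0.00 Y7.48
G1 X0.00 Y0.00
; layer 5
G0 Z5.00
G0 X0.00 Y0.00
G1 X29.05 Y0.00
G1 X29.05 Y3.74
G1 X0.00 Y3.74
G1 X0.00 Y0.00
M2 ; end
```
solid part
  facet normal 0.0000 0.0000 -1.0000
    outer loop
      vertex 29.05 22.44 0.00
      vertex 29.05 0.00 0.00
      vertex 0.00 0.00 0.00
    endloop
  endfacet
  facet normal 0.0000 0.0000 -1.0000
    outer loop
      vertex 0.00 22.44 0.00
      vertex 29.05 22.44 0.00
      vertex 0.00 0.00 0.00
    endloop
  endfacet
  facet normal 0.0000 -1.0000 0.0000
    outer loop
      vertex 0.00 0.00 0.00
      vertex 29.05 0.00 0.00
      vertex 29.05 0.00 6.00
    endloop
  endfacet
  facet normal 0.0000 -1.0000 0.0000
    outer loop
      vertex 0.00 0.00 0.00
      vertex 29.05 0.00 6.00
      vertex 0.00 0.00 6.00
    endloop
  endfacet
  facet normal 0.0000 0.2583 0.9661
    outer loop
      vertex 0.00 0.00 6.00
      vertex 29.05 0.00 6.00
      vertex 29.05 22.44 0.00
    endloop
  endfacet
  facet normal 0.0000 0.2583 0.9661
    outer loop
      vertex 0.00 0.00 6.00
      vertex 29.05 22.44 0.00
      vertex 0.00 22.44 0.00
    endloop
  endfacet
  facet normal -1.0000 0.0000 0.0000
    outer loop
      vertex 0.00 0.00 6.00
      vertex 0.00 22.44 0.00
      vertex 0.00 0.00 0.00
    endloop
  endfacet
  facet normal 1.0000 0.0000 0.0000
    outer loop
      vertex 29.05 0.00 0.00
      vertex 29.05 22.44 0.00
      vertex 29.05 0.00 6.00
    endloop
  endfacet
endsolid part

The G0 Z moves step by Δz≈1.00 mm. The G1 loops shrink linearly with z, so the solid tapers from its base footprint up to z≈6. Closing with a flat bottom cap and the tapered top and triangulating gives 8 facets — a wedge (ramp): 29.1 × 22.4 mm base, rising to 6 mm along the y=0 edge and sloping linearly to z=0 at y=22.4.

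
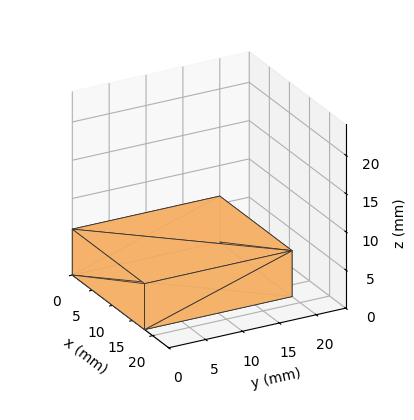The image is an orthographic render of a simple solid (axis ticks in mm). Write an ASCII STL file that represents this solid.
Reading the render: the shape is a rectangular box, roughly 18 × 20 mm footprint and 6 mm tall (dimensions read to the nearest mm from the axis ticks). For the STL, each face is triangulated and given an outward normal.

solid part
  facet normal 0.0000 0.0000 -1.0000
    outer loop
      vertex 18.00 20.00 0.00
      vertex 18.00 0.00 0.00
      vertex 0.00 0.00 0.00
    endloop
  endfacet
  facet normal 0.0000 0.0000 -1.0000
    outer loop
      vertex 0.00 20.00 0.00
      vertex 18.00 20.00 0.00
      vertex 0.00 0.00 0.00
    endloop
  endfacet
  facet normal 0.0000 0.0000 1.0000
    outer loop
      vertex 0.00 0.00 6.00
      vertex 18.00 0.00 6.00
      vertex 18.00 20.00 6.00
    endloop
  endfacet
  facet normal 0.0000 0.0000 1.0000
    outer loop
      vertex 0.00 0.00 6.00
      vertex 18.00 20.00 6.00
      vertex 0.00 20.00 6.00
    endloop
  endfacet
  facet normal 0.0000 -1.0000 0.0000
    outer loop
      vertex 0.00 0.00 0.00
      vertex 18.00 0.00 0.00
      vertex 18.00 0.00 6.00
    endloop
  endfacet
  facet normal 0.0000 -1.0000 0.0000
    outer loop
      vertex 0.00 0.00 0.00
      vertex 18.00 0.00 6.00
      vertex 0.00 0.00 6.00
    endloop
  endfacet
  facet normal 0.0000 1.0000 0.0000
    outer loop
      vertex 18.00 20.00 6.00
      vertex 18.00 20.00 0.00
      vertex 0.00 20.00 0.00
    endloop
  endfacet
  facet normal 0.0000 1.0000 0.0000
    outer loop
      vertex 0.00 20.00 6.00
      vertex 18.00 20.00 6.00
      vertex 0.00 20.00 0.00
    endloop
  endfacet
  facet normal -1.0000 0.0000 0.0000
    outer loop
      vertex 0.00 20.00 6.00
      vertex 0.00 20.00 0.00
      vertex 0.00 0.00 0.00
    endloop
  endfacet
  facet normal -1.0000 0.0000 0.0000
    outer loop
      vertex 0.00 0.00 6.00
      vertex 0.00 20.00 6.00
      vertex 0.00 0.00 0.00
    endloop
  endfacet
  facet normal 1.0000 0.0000 0.0000
    outer loop
      vertex 18.00 0.00 0.00
      vertex 18.00 20.00 0.00
      vertex 18.00 20.00 6.00
    endloop
  endfacet
  facet normal 1.0000 0.0000 0.0000
    outer loop
      vertex 18.00 0.00 0.00
      vertex 18.00 20.00 6.00
      vertex 18.00 0.00 6.00
    endloop
  endfacet
endsolid part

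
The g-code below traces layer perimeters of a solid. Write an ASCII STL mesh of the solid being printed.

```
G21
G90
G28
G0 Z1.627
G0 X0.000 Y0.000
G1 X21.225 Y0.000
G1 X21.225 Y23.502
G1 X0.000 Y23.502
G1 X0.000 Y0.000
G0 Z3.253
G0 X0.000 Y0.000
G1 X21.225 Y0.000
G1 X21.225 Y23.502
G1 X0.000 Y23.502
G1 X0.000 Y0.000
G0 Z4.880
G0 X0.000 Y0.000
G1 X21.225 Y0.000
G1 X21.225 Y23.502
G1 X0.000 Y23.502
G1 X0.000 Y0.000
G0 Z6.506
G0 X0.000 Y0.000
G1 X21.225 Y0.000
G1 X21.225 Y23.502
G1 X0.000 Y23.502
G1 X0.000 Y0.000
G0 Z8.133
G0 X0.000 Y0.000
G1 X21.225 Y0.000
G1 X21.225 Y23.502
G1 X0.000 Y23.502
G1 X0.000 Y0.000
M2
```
solid part
  facet normal 0.0000 0.0000 -1.0000
    outer loop
      vertex 21.225 23.502 0.000
      vertex 21.225 0.000 0.000
      vertex 0.000 0.000 0.000
    endloop
  endfacet
  facet normal 0.0000 0.0000 -1.0000
    outer loop
      vertex 0.000 23.502 0.000
      vertex 21.225 23.502 0.000
      vertex 0.000 0.000 0.000
    endloop
  endfacet
  facet normal 0.0000 0.0000 1.0000
    outer loop
      vertex 0.000 0.000 8.133
      vertex 21.225 0.000 8.133
      vertex 21.225 23.502 8.133
    endloop
  endfacet
  facet normal 0.0000 0.0000 1.0000
    outer loop
      vertex 0.000 0.000 8.133
      vertex 21.225 23.502 8.133
      vertex 0.000 23.502 8.133
    endloop
  endfacet
  facet normal 0.0000 -1.0000 0.0000
    outer loop
      vertex 0.000 0.000 0.000
      vertex 21.225 0.000 0.000
      vertex 21.225 0.000 8.133
    endloop
  endfacet
  facet normal 0.0000 -1.0000 0.0000
    outer loop
      vertex 0.000 0.000 0.000
      vertex 21.225 0.000 8.133
      vertex 0.000 0.000 8.133
    endloop
  endfacet
  facet normal 0.0000 1.0000 0.0000
    outer loop
      vertex 21.225 23.502 8.133
      vertex 21.225 23.502 0.000
      vertex 0.000 23.502 0.000
    endloop
  endfacet
  facet normal 0.0000 1.0000 0.0000
    outer loop
      vertex 0.000 23.502 8.133
      vertex 21.225 23.502 8.133
      vertex 0.000 23.502 0.000
    endloop
  endfacet
  facet normal -1.0000 0.0000 0.0000
    outer loop
      vertex 0.000 23.502 8.133
      vertex 0.000 23.502 0.000
      vertex 0.000 0.000 0.000
    endloop
  endfacet
  facet normal -1.0000 0.0000 0.0000
    outer loop
      vertex 0.000 0.000 8.133
      vertex 0.000 23.502 8.133
      vertex 0.000 0.000 0.000
    endloop
  endfacet
  facet normal 1.0000 0.0000 0.0000
    outer loop
      vertex 21.225 0.000 0.000
      vertex 21.225 23.502 0.000
      vertex 21.225 23.502 8.133
    endloop
  endfacet
  facet normal 1.0000 0.0000 0.0000
    outer loop
      vertex 21.225 0.000 0.000
      vertex 21.225 23.502 8.133
      vertex 21.225 0.000 8.133
    endloop
  endfacet
endsolid part

The G0 Z moves step by Δz≈1.627 mm. Every layer's G1 loop is the same polygon, so the solid is a straight extrusion of it from z=0 to z≈8.13. Closing with flat bottom and top caps and triangulating gives 12 facets — a rectangular box, roughly 21.2 × 23.5 mm footprint and 8.13 mm tall.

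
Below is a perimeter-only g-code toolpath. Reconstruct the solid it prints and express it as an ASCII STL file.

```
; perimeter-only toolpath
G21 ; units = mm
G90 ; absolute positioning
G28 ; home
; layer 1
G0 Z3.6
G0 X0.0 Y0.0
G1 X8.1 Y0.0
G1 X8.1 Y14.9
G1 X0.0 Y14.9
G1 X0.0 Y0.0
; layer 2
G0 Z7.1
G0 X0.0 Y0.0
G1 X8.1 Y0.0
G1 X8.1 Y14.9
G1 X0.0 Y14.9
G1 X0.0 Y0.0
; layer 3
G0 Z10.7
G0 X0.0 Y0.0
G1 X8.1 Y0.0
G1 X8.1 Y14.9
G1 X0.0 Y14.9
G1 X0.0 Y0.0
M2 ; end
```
solid part
  facet normal 0.0000 0.0000 -1.0000
    outer loop
      vertex 8.1 14.9 0.0
      vertex 8.1 0.0 0.0
      vertex 0.0 0.0 0.0
    endloop
  endfacet
  facet normal 0.0000 0.0000 -1.0000
    outer loop
      vertex 0.0 14.9 0.0
      vertex 8.1 14.9 0.0
      vertex 0.0 0.0 0.0
    endloop
  endfacet
  facet normal 0.0000 0.0000 1.0000
    outer loop
      vertex 0.0 0.0 10.7
      vertex 8.1 0.0 10.7
      vertex 8.1 14.9 10.7
    endloop
  endfacet
  facet normal 0.0000 0.0000 1.0000
    outer loop
      vertex 0.0 0.0 10.7
      vertex 8.1 14.9 10.7
      vertex 0.0 14.9 10.7
    endloop
  endfacet
  facet normal 0.0000 -1.0000 0.0000
    outer loop
      vertex 0.0 0.0 0.0
      vertex 8.1 0.0 0.0
      vertex 8.1 0.0 10.7
    endloop
  endfacet
  facet normal 0.0000 -1.0000 0.0000
    outer loop
      vertex 0.0 0.0 0.0
      vertex 8.1 0.0 10.7
      vertex 0.0 0.0 10.7
    endloop
  endfacet
  facet normal 0.0000 1.0000 0.0000
    outer loop
      vertex 8.1 14.9 10.7
      vertex 8.1 14.9 0.0
      vertex 0.0 14.9 0.0
    endloop
  endfacet
  facet normal 0.0000 1.0000 0.0000
    outer loop
      vertex 0.0 14.9 10.7
      vertex 8.1 14.9 10.7
      vertex 0.0 14.9 0.0
    endloop
  endfacet
  facet normal -1.0000 0.0000 0.0000
    outer loop
      vertex 0.0 14.9 10.7
      vertex 0.0 14.9 0.0
      vertex 0.0 0.0 0.0
    endloop
  endfacet
  facet normal -1.0000 0.0000 0.0000
    outer loop
      vertex 0.0 0.0 10.7
      vertex 0.0 14.9 10.7
      vertex 0.0 0.0 0.0
    endloop
  endfacet
  facet normal 1.0000 0.0000 0.0000
    outer loop
      vertex 8.1 0.0 0.0
      vertex 8.1 14.9 0.0
      vertex 8.1 14.9 10.7
    endloop
  endfacet
  facet normal 1.0000 0.0000 0.0000
    outer loop
      vertex 8.1 0.0 0.0
      vertex 8.1 14.9 10.7
      vertex 8.1 0.0 10.7
    endloop
  endfacet
endsolid part

The G0 Z moves step by Δz≈3.6 mm. Every layer's G1 loop is the same polygon, so the solid is a straight extrusion of it from z=0 to z≈10.7. Closing with flat bottom and top caps and triangulating gives 12 facets — a rectangular box, roughly 8.1 × 14.9 mm footprint and 10.7 mm tall.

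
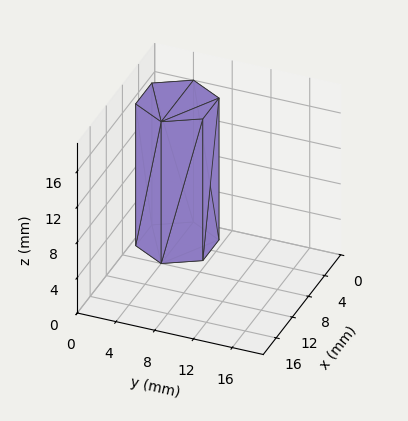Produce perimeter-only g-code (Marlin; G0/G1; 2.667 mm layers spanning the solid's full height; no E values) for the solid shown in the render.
Reading the render: the shape is a regular 6-sided prism (a cylinder approximated with 6 flat sides), circumscribed radius ≈ 4 mm, height ≈ 16 mm (dimensions read to the nearest mm from the axis ticks). For the g-code, the solid's height is divided into equal slices at the stated Δz and each level perimeter traced with G1 moves after a G0 lift.

; perimeter-only toolpath
G21 ; units = mm
G90 ; absolute positioning
G28 ; home
; layer 1
G0 Z2.667
G0 X8.000 Y4.000
G1 X6.000 Y7.464
G1 X2.000 Y7.464
G1 X0.000 Y4.000
G1 X2.000 Y0.536
G1 X6.000 Y0.536
G1 X8.000 Y4.000
; layer 2
G0 Z5.333
G0 X8.000 Y4.000
G1 X6.000 Y7.464
G1 X2.000 Y7.464
G1 X0.000 Y4.000
G1 X2.000 Y0.536
G1 X6.000 Y0.536
G1 X8.000 Y4.000
; layer 3
G0 Z8.000
G0 X8.000 Y4.000
G1 X6.000 Y7.464
G1 X2.000 Y7.464
G1 X0.000 Y4.000
G1 X2.000 Y0.536
G1 X6.000 Y0.536
G1 X8.000 Y4.000
; layer 4
G0 Z10.667
G0 X8.000 Y4.000
G1 X6.000 Y7.464
G1 X2.000 Y7.464
G1 X0.000 Y4.000
G1 X2.000 Y0.536
G1 X6.000 Y0.536
G1 X8.000 Y4.000
; layer 5
G0 Z13.333
G0 X8.000 Y4.000
G1 X6.000 Y7.464
G1 X2.000 Y7.464
G1 X0.000 Y4.000
G1 X2.000 Y0.536
G1 X6.000 Y0.536
G1 X8.000 Y4.000
; layer 6
G0 Z16.000
G0 X8.000 Y4.000
G1 X6.000 Y7.464
G1 X2.000 Y7.464
G1 X0.000 Y4.000
G1 X2.000 Y0.536
G1 X6.000 Y0.536
G1 X8.000 Y4.000
M2 ; end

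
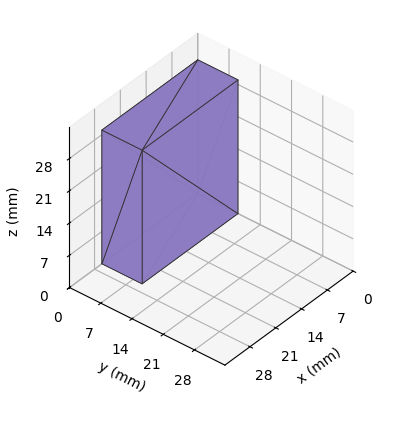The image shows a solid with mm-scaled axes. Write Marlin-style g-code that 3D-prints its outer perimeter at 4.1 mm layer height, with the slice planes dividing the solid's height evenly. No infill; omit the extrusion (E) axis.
Reading the render: the shape is a rectangular box, roughly 26 × 9 mm footprint and 29 mm tall (dimensions read to the nearest mm from the axis ticks). For the g-code, the solid's height is divided into equal slices at the stated Δz and each level perimeter traced with G1 moves after a G0 lift.

; perimeter-only toolpath
G21 ; units = mm
G90 ; absolute positioning
G28 ; home
; layer 1
G0 Z4.1
G0 X0.0 Y0.0
G1 X26.0 Y0.0
G1 X26.0 Y9.0
G1 X0.0 Y9.0
G1 X0.0 Y0.0
; layer 2
G0 Z8.3
G0 X0.0 Y0.0
G1 X26.0 Y0.0
G1 X26.0 Y9.0
G1 X0.0 Y9.0
G1 X0.0 Y0.0
; layer 3
G0 Z12.4
G0 X0.0 Y0.0
G1 X26.0 Y0.0
G1 X26.0 Y9.0
G1 X0.0 Y9.0
G1 X0.0 Y0.0
; layer 4
G0 Z16.6
G0 X0.0 Y0.0
G1 X26.0 Y0.0
G1 X26.0 Y9.0
G1 X0.0 Y9.0
G1 X0.0 Y0.0
; layer 5
G0 Z20.7
G0 X0.0 Y0.0
G1 X26.0 Y0.0
G1 X26.0 Y9.0
G1 X0.0 Y9.0
G1 X0.0 Y0.0
; layer 6
G0 Z24.9
G0 X0.0 Y0.0
G1 X26.0 Y0.0
G1 X26.0 Y9.0
G1 X0.0 Y9.0
G1 X0.0 Y0.0
; layer 7
G0 Z29.0
G0 X0.0 Y0.0
G1 X26.0 Y0.0
G1 X26.0 Y9.0
G1 X0.0 Y9.0
G1 X0.0 Y0.0
M2 ; end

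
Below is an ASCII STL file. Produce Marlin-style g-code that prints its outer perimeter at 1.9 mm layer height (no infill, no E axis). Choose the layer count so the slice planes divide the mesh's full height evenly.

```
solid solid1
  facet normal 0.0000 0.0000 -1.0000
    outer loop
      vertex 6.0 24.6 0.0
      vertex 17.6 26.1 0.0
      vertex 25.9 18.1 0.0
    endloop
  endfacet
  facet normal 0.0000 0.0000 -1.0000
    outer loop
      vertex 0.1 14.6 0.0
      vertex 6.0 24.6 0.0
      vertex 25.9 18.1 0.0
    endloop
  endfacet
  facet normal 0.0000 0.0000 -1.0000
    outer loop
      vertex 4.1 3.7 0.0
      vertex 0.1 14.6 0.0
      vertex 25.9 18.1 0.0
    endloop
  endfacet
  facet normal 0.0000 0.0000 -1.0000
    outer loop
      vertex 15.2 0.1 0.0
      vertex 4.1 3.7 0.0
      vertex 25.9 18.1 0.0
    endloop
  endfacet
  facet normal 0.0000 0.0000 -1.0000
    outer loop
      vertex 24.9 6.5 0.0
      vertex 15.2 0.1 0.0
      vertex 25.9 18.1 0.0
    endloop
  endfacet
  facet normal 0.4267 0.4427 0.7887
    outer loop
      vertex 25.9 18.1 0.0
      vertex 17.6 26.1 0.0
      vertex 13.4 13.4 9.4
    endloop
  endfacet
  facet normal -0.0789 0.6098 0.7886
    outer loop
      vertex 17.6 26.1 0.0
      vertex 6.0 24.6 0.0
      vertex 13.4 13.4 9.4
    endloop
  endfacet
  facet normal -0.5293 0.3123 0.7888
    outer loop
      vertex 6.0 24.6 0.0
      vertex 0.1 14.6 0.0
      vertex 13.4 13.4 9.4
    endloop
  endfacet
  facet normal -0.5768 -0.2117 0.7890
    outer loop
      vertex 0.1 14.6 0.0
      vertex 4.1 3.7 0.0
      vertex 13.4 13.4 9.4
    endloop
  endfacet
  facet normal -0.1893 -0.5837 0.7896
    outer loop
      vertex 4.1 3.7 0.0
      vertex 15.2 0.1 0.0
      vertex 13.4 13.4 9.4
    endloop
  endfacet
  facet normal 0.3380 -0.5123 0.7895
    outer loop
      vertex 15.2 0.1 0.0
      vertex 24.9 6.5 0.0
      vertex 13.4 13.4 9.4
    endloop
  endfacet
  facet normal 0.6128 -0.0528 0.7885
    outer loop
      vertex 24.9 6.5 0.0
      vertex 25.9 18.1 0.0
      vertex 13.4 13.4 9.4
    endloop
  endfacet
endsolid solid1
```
; perimeter-only toolpath
G21 ; units = mm
G90 ; absolute positioning
G28 ; home
; layer 1
G0 Z1.9
G0 X23.4 Y17.2
G1 X16.8 Y23.6
G1 X7.5 Y22.4
G1 X2.8 Y14.4
G1 X6.0 Y5.6
G1 X14.8 Y2.8
G1 X22.6 Y7.9
G1 X23.4 Y17.2
; layer 2
G0 Z3.8
G0 X20.9 Y16.2
G1 X15.9 Y21.0
G1 X9.0 Y20.1
G1 X5.4 Y14.1
G1 X7.8 Y7.6
G1 X14.5 Y5.4
G1 X20.3 Y9.3
G1 X20.9 Y16.2
; layer 3
G0 Z5.6
G0 X18.4 Y15.3
G1 X15.1 Y18.5
G1 X10.4 Y17.9
G1 X8.1 Y13.9
G1 X9.7 Y9.5
G1 X14.1 Y8.1
G1 X18.0 Y10.6
G1 X18.4 Y15.3
; layer 4
G0 Z7.5
G0 X15.9 Y14.3
G1 X14.2 Y15.9
G1 X11.9 Y15.6
G1 X10.7 Y13.6
G1 X11.5 Y11.5
G1 X13.8 Y10.7
G1 X15.7 Y12.0
G1 X15.9 Y14.3
M2 ; end

The solid is a regular 7-sided pyramid, base circumscribed radius ≈ 13.4 mm, apex at z ≈ 9.4 mm. Slicing at Δz = 1.9 mm — 5 equal slices spanning the solid's height, so layer i sits at z = i·h/5 — gives 4 non-empty perimeters. Each is a 7-segment closed polygon; G0 lifts to the layer z and rapids to the start vertex, then G1 traces the edges. The cross-section shrinks linearly with z (the slice at the apex is degenerate and omitted).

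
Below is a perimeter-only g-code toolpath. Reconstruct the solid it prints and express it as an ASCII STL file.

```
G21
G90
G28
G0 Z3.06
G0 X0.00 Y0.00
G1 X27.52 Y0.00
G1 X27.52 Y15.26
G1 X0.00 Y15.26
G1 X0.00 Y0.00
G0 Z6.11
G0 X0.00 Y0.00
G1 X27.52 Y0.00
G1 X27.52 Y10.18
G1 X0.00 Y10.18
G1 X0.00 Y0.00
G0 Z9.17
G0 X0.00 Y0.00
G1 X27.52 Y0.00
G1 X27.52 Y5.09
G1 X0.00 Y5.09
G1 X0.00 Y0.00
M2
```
solid part
  facet normal 0.0000 0.0000 -1.0000
    outer loop
      vertex 27.52 20.35 0.00
      vertex 27.52 0.00 0.00
      vertex 0.00 0.00 0.00
    endloop
  endfacet
  facet normal 0.0000 0.0000 -1.0000
    outer loop
      vertex 0.00 20.35 0.00
      vertex 27.52 20.35 0.00
      vertex 0.00 0.00 0.00
    endloop
  endfacet
  facet normal 0.0000 -1.0000 0.0000
    outer loop
      vertex 0.00 0.00 0.00
      vertex 27.52 0.00 0.00
      vertex 27.52 0.00 12.22
    endloop
  endfacet
  facet normal 0.0000 -1.0000 0.0000
    outer loop
      vertex 0.00 0.00 0.00
      vertex 27.52 0.00 12.22
      vertex 0.00 0.00 12.22
    endloop
  endfacet
  facet normal 0.0000 0.5148 0.8573
    outer loop
      vertex 0.00 0.00 12.22
      vertex 27.52 0.00 12.22
      vertex 27.52 20.35 0.00
    endloop
  endfacet
  facet normal 0.0000 0.5148 0.8573
    outer loop
      vertex 0.00 0.00 12.22
      vertex 27.52 20.35 0.00
      vertex 0.00 20.35 0.00
    endloop
  endfacet
  facet normal -1.0000 0.0000 0.0000
    outer loop
      vertex 0.00 0.00 12.22
      vertex 0.00 20.35 0.00
      vertex 0.00 0.00 0.00
    endloop
  endfacet
  facet normal 1.0000 0.0000 0.0000
    outer loop
      vertex 27.52 0.00 0.00
      vertex 27.52 20.35 0.00
      vertex 27.52 0.00 12.22
    endloop
  endfacet
endsolid part

The G0 Z moves step by Δz≈3.06 mm. The G1 loops shrink linearly with z, so the solid tapers from its base footprint up to z≈12.2. Closing with a flat bottom cap and the tapered top and triangulating gives 8 facets — a wedge (ramp): 27.5 × 20.4 mm base, rising to 12.2 mm along the y=0 edge and sloping linearly to z=0 at y=20.4.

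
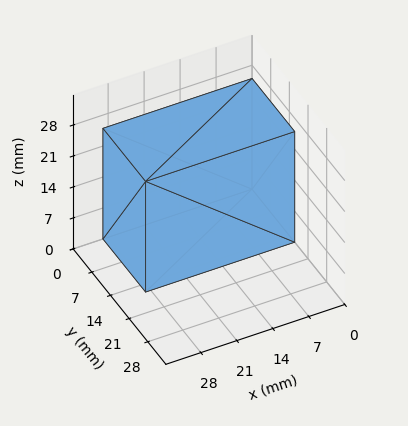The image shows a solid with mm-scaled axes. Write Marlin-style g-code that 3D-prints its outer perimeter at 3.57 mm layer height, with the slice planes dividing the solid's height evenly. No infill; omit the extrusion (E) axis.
Reading the render: the shape is a rectangular box, roughly 29 × 16 mm footprint and 25 mm tall (dimensions read to the nearest mm from the axis ticks). For the g-code, the solid's height is divided into equal slices at the stated Δz and each level perimeter traced with G1 moves after a G0 lift.

; perimeter-only toolpath
G21 ; units = mm
G90 ; absolute positioning
G28 ; home
; layer 1
G0 Z3.57
G0 X0.00 Y0.00
G1 X29.00 Y0.00
G1 X29.00 Y16.00
G1 X0.00 Y16.00
G1 X0.00 Y0.00
; layer 2
G0 Z7.14
G0 X0.00 Y0.00
G1 X29.00 Y0.00
G1 X29.00 Y16.00
G1 X0.00 Y16.00
G1 X0.00 Y0.00
; layer 3
G0 Z10.71
G0 X0.00 Y0.00
G1 X29.00 Y0.00
G1 X29.00 Y16.00
G1 X0.00 Y16.00
G1 X0.00 Y0.00
; layer 4
G0 Z14.29
G0 X0.00 Y0.00
G1 X29.00 Y0.00
G1 X29.00 Y16.00
G1 X0.00 Y16.00
G1 X0.00 Y0.00
; layer 5
G0 Z17.86
G0 X0.00 Y0.00
G1 X29.00 Y0.00
G1 X29.00 Y16.00
G1 X0.00 Y16.00
G1 X0.00 Y0.00
; layer 6
G0 Z21.43
G0 X0.00 Y0.00
G1 X29.00 Y0.00
G1 X29.00 Y16.00
G1 X0.00 Y16.00
G1 X0.00 Y0.00
; layer 7
G0 Z25.00
G0 X0.00 Y0.00
G1 X29.00 Y0.00
G1 X29.00 Y16.00
G1 X0.00 Y16.00
G1 X0.00 Y0.00
M2 ; end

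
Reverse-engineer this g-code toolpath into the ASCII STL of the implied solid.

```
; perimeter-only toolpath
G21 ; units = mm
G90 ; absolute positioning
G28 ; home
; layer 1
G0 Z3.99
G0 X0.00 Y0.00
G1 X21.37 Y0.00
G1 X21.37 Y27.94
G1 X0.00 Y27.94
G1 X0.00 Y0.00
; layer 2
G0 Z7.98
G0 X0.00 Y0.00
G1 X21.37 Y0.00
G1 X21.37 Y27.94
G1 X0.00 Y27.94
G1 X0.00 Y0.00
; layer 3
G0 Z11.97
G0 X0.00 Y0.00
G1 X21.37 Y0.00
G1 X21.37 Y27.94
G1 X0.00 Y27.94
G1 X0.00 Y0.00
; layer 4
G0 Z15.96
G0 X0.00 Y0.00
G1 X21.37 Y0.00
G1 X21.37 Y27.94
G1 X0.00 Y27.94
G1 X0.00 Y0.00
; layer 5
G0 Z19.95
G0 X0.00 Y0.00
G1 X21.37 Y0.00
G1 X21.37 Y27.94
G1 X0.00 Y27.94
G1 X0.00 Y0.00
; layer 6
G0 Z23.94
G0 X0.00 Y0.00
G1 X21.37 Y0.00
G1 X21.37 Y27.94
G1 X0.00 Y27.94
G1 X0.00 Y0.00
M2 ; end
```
solid part
  facet normal 0.0000 0.0000 -1.0000
    outer loop
      vertex 21.37 27.94 0.00
      vertex 21.37 0.00 0.00
      vertex 0.00 0.00 0.00
    endloop
  endfacet
  facet normal 0.0000 0.0000 -1.0000
    outer loop
      vertex 0.00 27.94 0.00
      vertex 21.37 27.94 0.00
      vertex 0.00 0.00 0.00
    endloop
  endfacet
  facet normal 0.0000 0.0000 1.0000
    outer loop
      vertex 0.00 0.00 23.94
      vertex 21.37 0.00 23.94
      vertex 21.37 27.94 23.94
    endloop
  endfacet
  facet normal 0.0000 0.0000 1.0000
    outer loop
      vertex 0.00 0.00 23.94
      vertex 21.37 27.94 23.94
      vertex 0.00 27.94 23.94
    endloop
  endfacet
  facet normal 0.0000 -1.0000 0.0000
    outer loop
      vertex 0.00 0.00 0.00
      vertex 21.37 0.00 0.00
      vertex 21.37 0.00 23.94
    endloop
  endfacet
  facet normal 0.0000 -1.0000 0.0000
    outer loop
      vertex 0.00 0.00 0.00
      vertex 21.37 0.00 23.94
      vertex 0.00 0.00 23.94
    endloop
  endfacet
  facet normal 0.0000 1.0000 0.0000
    outer loop
      vertex 21.37 27.94 23.94
      vertex 21.37 27.94 0.00
      vertex 0.00 27.94 0.00
    endloop
  endfacet
  facet normal 0.0000 1.0000 0.0000
    outer loop
      vertex 0.00 27.94 23.94
      vertex 21.37 27.94 23.94
      vertex 0.00 27.94 0.00
    endloop
  endfacet
  facet normal -1.0000 0.0000 0.0000
    outer loop
      vertex 0.00 27.94 23.94
      vertex 0.00 27.94 0.00
      vertex 0.00 0.00 0.00
    endloop
  endfacet
  facet normal -1.0000 0.0000 0.0000
    outer loop
      vertex 0.00 0.00 23.94
      vertex 0.00 27.94 23.94
      vertex 0.00 0.00 0.00
    endloop
  endfacet
  facet normal 1.0000 0.0000 0.0000
    outer loop
      vertex 21.37 0.00 0.00
      vertex 21.37 27.94 0.00
      vertex 21.37 27.94 23.94
    endloop
  endfacet
  facet normal 1.0000 0.0000 0.0000
    outer loop
      vertex 21.37 0.00 0.00
      vertex 21.37 27.94 23.94
      vertex 21.37 0.00 23.94
    endloop
  endfacet
endsolid part

The G0 Z moves step by Δz≈3.99 mm. Every layer's G1 loop is the same polygon, so the solid is a straight extrusion of it from z=0 to z≈23.9. Closing with flat bottom and top caps and triangulating gives 12 facets — a rectangular box, roughly 21.4 × 27.9 mm footprint and 23.9 mm tall.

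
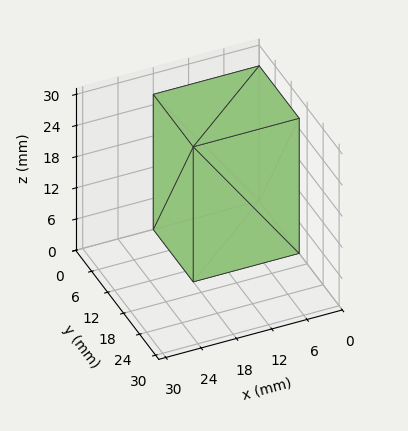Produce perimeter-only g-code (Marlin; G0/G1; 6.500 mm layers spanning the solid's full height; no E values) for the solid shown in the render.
Reading the render: the shape is a rectangular box, roughly 18 × 15 mm footprint and 26 mm tall (dimensions read to the nearest mm from the axis ticks). For the g-code, the solid's height is divided into equal slices at the stated Δz and each level perimeter traced with G1 moves after a G0 lift.

; perimeter-only toolpath
G21 ; units = mm
G90 ; absolute positioning
G28 ; home
; layer 1
G0 Z6.500
G0 X0.000 Y0.000
G1 X18.000 Y0.000
G1 X18.000 Y15.000
G1 X0.000 Y15.000
G1 X0.000 Y0.000
; layer 2
G0 Z13.000
G0 X0.000 Y0.000
G1 X18.000 Y0.000
G1 X18.000 Y15.000
G1 X0.000 Y15.000
G1 X0.000 Y0.000
; layer 3
G0 Z19.500
G0 X0.000 Y0.000
G1 X18.000 Y0.000
G1 X18.000 Y15.000
G1 X0.000 Y15.000
G1 X0.000 Y0.000
; layer 4
G0 Z26.000
G0 X0.000 Y0.000
G1 X18.000 Y0.000
G1 X18.000 Y15.000
G1 X0.000 Y15.000
G1 X0.000 Y0.000
M2 ; end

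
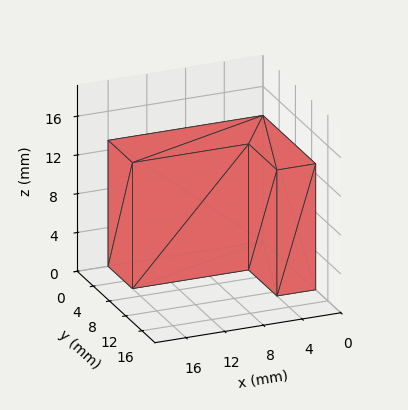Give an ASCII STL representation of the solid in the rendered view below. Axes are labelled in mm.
Reading the render: the shape is an L-shaped prism: outer 16 × 13 mm, arm thicknesses ≈ 6 mm (horizontal) and 4 mm (vertical), extruded 13 mm in z (dimensions read to the nearest mm from the axis ticks). For the STL, each face is triangulated and given an outward normal.

solid part
  facet normal 0.0000 0.0000 -1.0000
    outer loop
      vertex 16.0 6.0 0.0
      vertex 16.0 0.0 0.0
      vertex 0.0 0.0 0.0
    endloop
  endfacet
  facet normal 0.0000 0.0000 -1.0000
    outer loop
      vertex 4.0 6.0 0.0
      vertex 16.0 6.0 0.0
      vertex 0.0 0.0 0.0
    endloop
  endfacet
  facet normal 0.0000 0.0000 -1.0000
    outer loop
      vertex 4.0 13.0 0.0
      vertex 4.0 6.0 0.0
      vertex 0.0 0.0 0.0
    endloop
  endfacet
  facet normal 0.0000 0.0000 -1.0000
    outer loop
      vertex 0.0 13.0 0.0
      vertex 4.0 13.0 0.0
      vertex 0.0 0.0 0.0
    endloop
  endfacet
  facet normal 0.0000 0.0000 1.0000
    outer loop
      vertex 0.0 0.0 13.0
      vertex 16.0 0.0 13.0
      vertex 16.0 6.0 13.0
    endloop
  endfacet
  facet normal 0.0000 0.0000 1.0000
    outer loop
      vertex 0.0 0.0 13.0
      vertex 16.0 6.0 13.0
      vertex 4.0 6.0 13.0
    endloop
  endfacet
  facet normal 0.0000 0.0000 1.0000
    outer loop
      vertex 0.0 0.0 13.0
      vertex 4.0 6.0 13.0
      vertex 4.0 13.0 13.0
    endloop
  endfacet
  facet normal 0.0000 0.0000 1.0000
    outer loop
      vertex 0.0 0.0 13.0
      vertex 4.0 13.0 13.0
      vertex 0.0 13.0 13.0
    endloop
  endfacet
  facet normal 0.0000 -1.0000 0.0000
    outer loop
      vertex 0.0 0.0 0.0
      vertex 16.0 0.0 0.0
      vertex 16.0 0.0 13.0
    endloop
  endfacet
  facet normal 0.0000 -1.0000 0.0000
    outer loop
      vertex 0.0 0.0 0.0
      vertex 16.0 0.0 13.0
      vertex 0.0 0.0 13.0
    endloop
  endfacet
  facet normal 1.0000 0.0000 0.0000
    outer loop
      vertex 16.0 0.0 0.0
      vertex 16.0 6.0 0.0
      vertex 16.0 6.0 13.0
    endloop
  endfacet
  facet normal 1.0000 0.0000 0.0000
    outer loop
      vertex 16.0 0.0 0.0
      vertex 16.0 6.0 13.0
      vertex 16.0 0.0 13.0
    endloop
  endfacet
  facet normal 0.0000 1.0000 0.0000
    outer loop
      vertex 16.0 6.0 0.0
      vertex 4.0 6.0 0.0
      vertex 4.0 6.0 13.0
    endloop
  endfacet
  facet normal 0.0000 1.0000 0.0000
    outer loop
      vertex 16.0 6.0 0.0
      vertex 4.0 6.0 13.0
      vertex 16.0 6.0 13.0
    endloop
  endfacet
  facet normal 1.0000 0.0000 0.0000
    outer loop
      vertex 4.0 6.0 0.0
      vertex 4.0 13.0 0.0
      vertex 4.0 13.0 13.0
    endloop
  endfacet
  facet normal 1.0000 0.0000 0.0000
    outer loop
      vertex 4.0 6.0 0.0
      vertex 4.0 13.0 13.0
      vertex 4.0 6.0 13.0
    endloop
  endfacet
  facet normal 0.0000 1.0000 0.0000
    outer loop
      vertex 4.0 13.0 0.0
      vertex 0.0 13.0 0.0
      vertex 0.0 13.0 13.0
    endloop
  endfacet
  facet normal 0.0000 1.0000 0.0000
    outer loop
      vertex 4.0 13.0 0.0
      vertex 0.0 13.0 13.0
      vertex 4.0 13.0 13.0
    endloop
  endfacet
  facet normal -1.0000 0.0000 0.0000
    outer loop
      vertex 0.0 13.0 0.0
      vertex 0.0 0.0 0.0
      vertex 0.0 0.0 13.0
    endloop
  endfacet
  facet normal -1.0000 0.0000 0.0000
    outer loop
      vertex 0.0 13.0 0.0
      vertex 0.0 0.0 13.0
      vertex 0.0 13.0 13.0
    endloop
  endfacet
endsolid part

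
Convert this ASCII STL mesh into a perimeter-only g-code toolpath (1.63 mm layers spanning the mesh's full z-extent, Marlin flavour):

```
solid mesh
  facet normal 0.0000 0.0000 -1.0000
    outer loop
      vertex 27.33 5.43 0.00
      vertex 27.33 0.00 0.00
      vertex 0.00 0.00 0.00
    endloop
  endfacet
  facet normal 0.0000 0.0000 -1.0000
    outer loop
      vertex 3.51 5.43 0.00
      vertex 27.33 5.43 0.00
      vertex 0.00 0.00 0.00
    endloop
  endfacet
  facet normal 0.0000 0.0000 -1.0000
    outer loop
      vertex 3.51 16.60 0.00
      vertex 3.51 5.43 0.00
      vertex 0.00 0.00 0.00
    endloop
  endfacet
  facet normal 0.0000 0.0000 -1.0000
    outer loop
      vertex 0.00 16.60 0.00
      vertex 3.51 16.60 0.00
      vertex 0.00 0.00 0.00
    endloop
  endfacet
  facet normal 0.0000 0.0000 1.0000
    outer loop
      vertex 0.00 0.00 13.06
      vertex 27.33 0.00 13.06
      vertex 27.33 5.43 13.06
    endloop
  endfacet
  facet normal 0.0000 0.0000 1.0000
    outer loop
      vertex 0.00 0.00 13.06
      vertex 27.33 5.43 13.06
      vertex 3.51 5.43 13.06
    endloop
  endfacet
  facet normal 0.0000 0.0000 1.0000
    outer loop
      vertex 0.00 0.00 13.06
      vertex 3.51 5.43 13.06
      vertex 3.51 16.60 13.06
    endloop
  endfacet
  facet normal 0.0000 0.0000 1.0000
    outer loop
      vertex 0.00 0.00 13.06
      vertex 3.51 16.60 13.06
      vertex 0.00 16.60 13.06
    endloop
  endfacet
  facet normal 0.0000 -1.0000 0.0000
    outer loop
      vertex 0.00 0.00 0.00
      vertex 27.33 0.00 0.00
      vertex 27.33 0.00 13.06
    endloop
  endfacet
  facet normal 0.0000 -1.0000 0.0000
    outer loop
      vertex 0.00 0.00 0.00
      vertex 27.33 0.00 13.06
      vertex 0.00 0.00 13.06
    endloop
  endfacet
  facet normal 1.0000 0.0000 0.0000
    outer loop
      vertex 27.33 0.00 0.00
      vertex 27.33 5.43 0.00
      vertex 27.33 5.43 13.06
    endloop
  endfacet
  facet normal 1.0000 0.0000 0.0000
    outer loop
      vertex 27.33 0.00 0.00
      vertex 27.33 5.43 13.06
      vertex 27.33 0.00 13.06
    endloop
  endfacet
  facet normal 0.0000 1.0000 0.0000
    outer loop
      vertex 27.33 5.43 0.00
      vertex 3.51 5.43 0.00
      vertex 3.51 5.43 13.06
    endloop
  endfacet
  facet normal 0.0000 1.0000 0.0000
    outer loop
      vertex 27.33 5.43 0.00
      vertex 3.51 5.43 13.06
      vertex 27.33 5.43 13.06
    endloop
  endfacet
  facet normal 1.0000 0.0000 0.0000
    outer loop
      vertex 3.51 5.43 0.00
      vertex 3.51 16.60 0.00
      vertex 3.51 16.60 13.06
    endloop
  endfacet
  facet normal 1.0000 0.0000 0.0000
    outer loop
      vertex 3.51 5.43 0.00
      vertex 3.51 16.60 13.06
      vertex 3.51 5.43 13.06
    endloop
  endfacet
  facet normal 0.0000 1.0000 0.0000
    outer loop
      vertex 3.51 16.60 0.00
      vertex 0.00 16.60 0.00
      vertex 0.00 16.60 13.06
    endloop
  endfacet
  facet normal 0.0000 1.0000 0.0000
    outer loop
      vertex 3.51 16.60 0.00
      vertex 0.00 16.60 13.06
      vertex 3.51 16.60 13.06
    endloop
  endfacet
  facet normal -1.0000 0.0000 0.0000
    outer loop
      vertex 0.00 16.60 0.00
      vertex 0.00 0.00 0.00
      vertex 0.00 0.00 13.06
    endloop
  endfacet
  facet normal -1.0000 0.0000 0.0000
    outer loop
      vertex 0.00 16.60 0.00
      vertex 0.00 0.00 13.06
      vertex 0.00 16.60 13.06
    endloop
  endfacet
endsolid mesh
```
; perimeter-only toolpath
G21 ; units = mm
G90 ; absolute positioning
G28 ; home
; layer 1
G0 Z1.63
G0 X0.00 Y0.00
G1 X27.33 Y0.00
G1 X27.33 Y5.43
G1 X3.51 Y5.43
G1 X3.51 Y16.60
G1 X0.00 Y16.60
G1 X0.00 Y0.00
; layer 2
G0 Z3.27
G0 X0.00 Y0.00
G1 X27.33 Y0.00
G1 X27.33 Y5.43
G1 X3.51 Y5.43
G1 X3.51 Y16.60
G1 X0.00 Y16.60
G1 X0.00 Y0.00
; layer 3
G0 Z4.90
G0 X0.00 Y0.00
G1 X27.33 Y0.00
G1 X27.33 Y5.43
G1 X3.51 Y5.43
G1 X3.51 Y16.60
G1 X0.00 Y16.60
G1 X0.00 Y0.00
; layer 4
G0 Z6.53
G0 X0.00 Y0.00
G1 X27.33 Y0.00
G1 X27.33 Y5.43
G1 X3.51 Y5.43
G1 X3.51 Y16.60
G1 X0.00 Y16.60
G1 X0.00 Y0.00
; layer 5
G0 Z8.16
G0 X0.00 Y0.00
G1 X27.33 Y0.00
G1 X27.33 Y5.43
G1 X3.51 Y5.43
G1 X3.51 Y16.60
G1 X0.00 Y16.60
G1 X0.00 Y0.00
; layer 6
G0 Z9.79
G0 X0.00 Y0.00
G1 X27.33 Y0.00
G1 X27.33 Y5.43
G1 X3.51 Y5.43
G1 X3.51 Y16.60
G1 X0.00 Y16.60
G1 X0.00 Y0.00
; layer 7
G0 Z11.43
G0 X0.00 Y0.00
G1 X27.33 Y0.00
G1 X27.33 Y5.43
G1 X3.51 Y5.43
G1 X3.51 Y16.60
G1 X0.00 Y16.60
G1 X0.00 Y0.00
; layer 8
G0 Z13.06
G0 X0.00 Y0.00
G1 X27.33 Y0.00
G1 X27.33 Y5.43
G1 X3.51 Y5.43
G1 X3.51 Y16.60
G1 X0.00 Y16.60
G1 X0.00 Y0.00
M2 ; end

The solid is an L-shaped prism: outer 27.3 × 16.6 mm, arm thicknesses ≈ 5.43 mm (horizontal) and 3.51 mm (vertical), extruded 13.1 mm in z. Slicing at Δz = 1.63 mm — 8 equal slices spanning the solid's height, so layer i sits at z = i·h/8 — gives 8 non-empty perimeters. Each is a 6-segment closed polygon; G0 lifts to the layer z and rapids to the start vertex, then G1 traces the edges.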